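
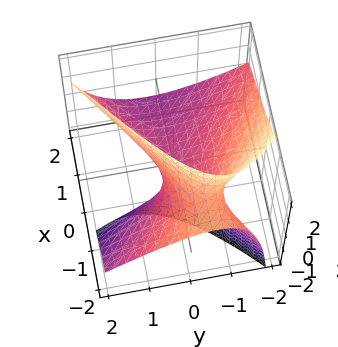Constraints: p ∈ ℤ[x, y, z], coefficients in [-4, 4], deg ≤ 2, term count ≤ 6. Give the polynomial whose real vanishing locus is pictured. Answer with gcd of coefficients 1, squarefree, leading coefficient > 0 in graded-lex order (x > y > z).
x^2 + 3*x*z - 2*y^2 - 2*y*z + 2*z

(a) The degree is 2 — no degree-1 surface has this shape.
(b) Checking where it meets the axes: it crosses the y-axis at the gridline y = 0; it crosses the z-axis at the gridline z = 0; one x-axis crossing is at x = 0.
(c) Fitting integer coefficients to these (and the overall shape) gives p.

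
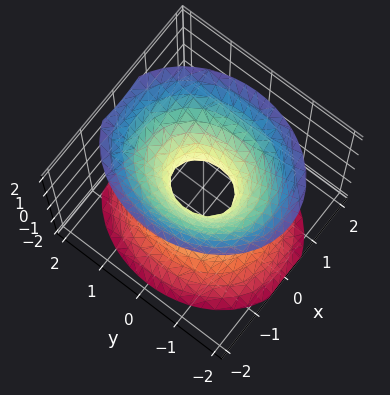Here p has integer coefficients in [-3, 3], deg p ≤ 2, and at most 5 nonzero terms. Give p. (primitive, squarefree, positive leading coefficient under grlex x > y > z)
3*x^2 + 2*y^2 - 2*z^2 - 1

First, degree: one connected sheet with a waist; a quadric, so deg p = 2.
Then, symmetries: mirror symmetry y ↦ −y ⇒ only even powers of y; mirror symmetry x ↦ −x ⇒ only even powers of x; it's symmetric under z → −z, forcing even powers of z.
Next, from the visible intercepts: it misses every integer gridline on the z-axis.
Finally, assembling these constraints gives the stated polynomial.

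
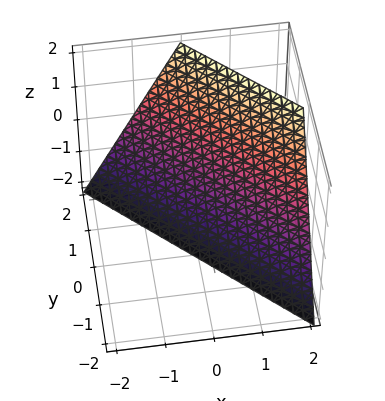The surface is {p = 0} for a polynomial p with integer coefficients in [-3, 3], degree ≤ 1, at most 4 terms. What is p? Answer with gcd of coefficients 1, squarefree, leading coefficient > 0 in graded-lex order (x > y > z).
2*x + 2*y - z - 2

deg p = 1. Every cross-section is a straight line — this is a plane.
Reading off the gridlines: it crosses the y-axis at the gridline y = 1; it meets the z-axis at z = -2 (among the integer gridlines).
The integer polynomial consistent with all of this is the stated p. Check: (1, 0, 0) on the x-axis lies on the surface, and p(1, 0, 0) = 0. ✓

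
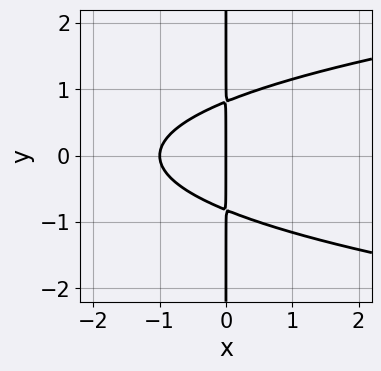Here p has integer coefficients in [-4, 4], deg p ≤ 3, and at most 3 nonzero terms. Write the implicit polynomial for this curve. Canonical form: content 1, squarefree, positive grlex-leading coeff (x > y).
3*x*y^2 - 2*x^2 - 2*x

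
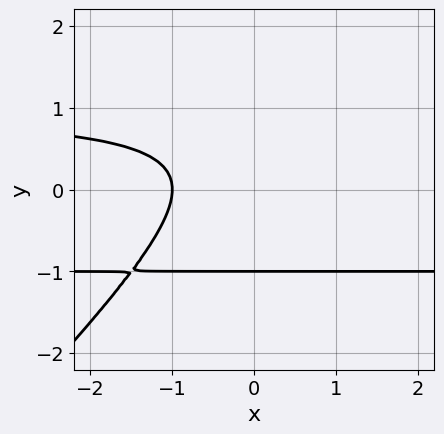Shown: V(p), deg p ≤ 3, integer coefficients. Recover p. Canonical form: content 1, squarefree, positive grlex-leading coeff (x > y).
First, deg p = 3.
Then, reading off the gridlines: it meets the y-axis at y = -1 (among the integer gridlines); it meets the x-axis at x = -1 (among the integer gridlines).
Finally, solving for integer coefficients yields p as stated.

x*y^2 - y^3 - x - 1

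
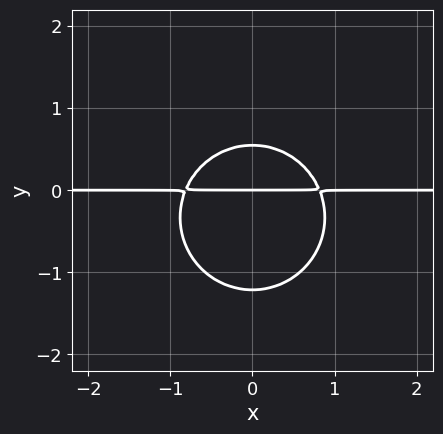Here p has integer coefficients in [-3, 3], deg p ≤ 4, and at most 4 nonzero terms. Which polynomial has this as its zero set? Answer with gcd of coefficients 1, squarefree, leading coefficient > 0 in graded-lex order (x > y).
3*x^2*y + 3*y^3 + 2*y^2 - 2*y

deg p = 3. A generic line meets the curve in up to 3 points.
Symmetries: the x ↦ −x reflection is a symmetry, so x appears only in even powers.
Against the integer gridlines: every point of the x-axis in the box is on the curve; it meets the y-axis at y = 0 (among the integer gridlines).
The integer polynomial consistent with all of this is the stated p.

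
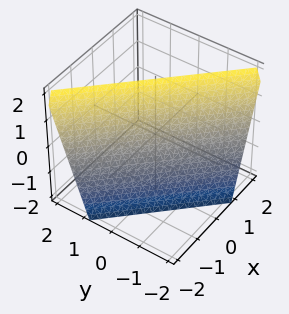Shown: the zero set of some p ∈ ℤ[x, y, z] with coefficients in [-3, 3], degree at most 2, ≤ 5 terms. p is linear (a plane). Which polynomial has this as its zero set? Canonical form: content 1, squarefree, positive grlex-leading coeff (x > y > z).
3*x + 3*y - z + 2

(a) The degree is 1 — the surface is flat (a plane).
(b) Against the integer gridlines: it meets the z-axis at z = 2 (among the integer gridlines).
(c) These observations pin down the coefficients.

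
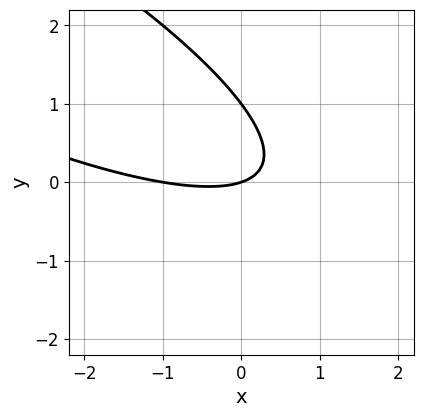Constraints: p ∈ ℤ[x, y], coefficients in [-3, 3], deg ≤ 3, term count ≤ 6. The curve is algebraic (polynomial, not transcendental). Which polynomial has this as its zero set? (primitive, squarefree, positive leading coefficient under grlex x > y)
1. The degree is 2 — no degree-1 curve has this shape.
2. Checking where it meets the axes: the x-axis gridline crossings are at x ∈ {-1, 0}; among the integer gridlines, it crosses the y-axis at y ∈ {0, 1}.
3. Together with the visible shape, these determine p as stated.

x^2 + 3*x*y + 3*y^2 + x - 3*y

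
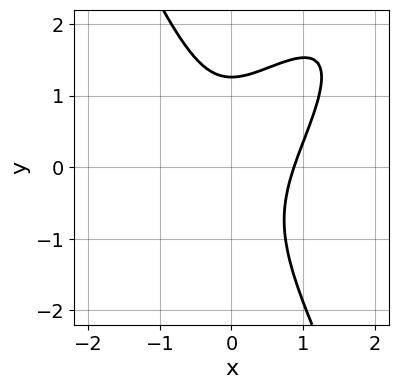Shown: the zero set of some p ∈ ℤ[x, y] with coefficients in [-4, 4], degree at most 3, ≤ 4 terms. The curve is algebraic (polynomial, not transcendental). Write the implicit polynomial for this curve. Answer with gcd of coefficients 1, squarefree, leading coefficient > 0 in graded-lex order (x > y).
3*x^3 - 3*x^2*y + y^3 - 2

(a) The degree is 3 — a generic line meets the curve in up to 3 points.
(b) The integer polynomial consistent with all of this is the stated p.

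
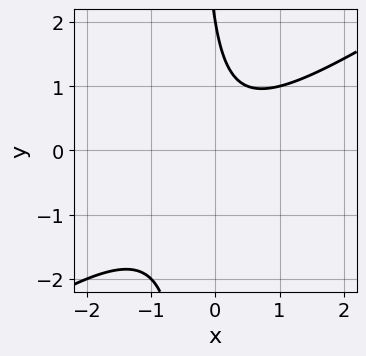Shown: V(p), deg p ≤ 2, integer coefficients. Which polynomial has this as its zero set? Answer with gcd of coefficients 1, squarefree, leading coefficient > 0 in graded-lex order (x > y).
2*x^2 - 3*x*y - y + 2

(a) The degree is 2 — the shape is more complex than any degree-1 curve.
(b) Checking where it meets the axes: it crosses the y-axis at the gridline y = 2; it misses every integer gridline on the x-axis.
(c) The integer polynomial consistent with all of this is the stated p.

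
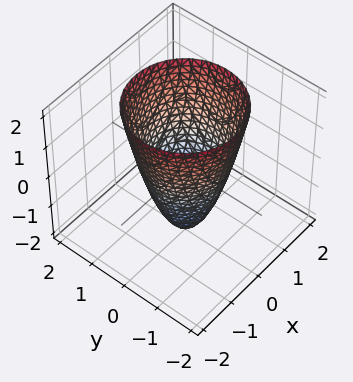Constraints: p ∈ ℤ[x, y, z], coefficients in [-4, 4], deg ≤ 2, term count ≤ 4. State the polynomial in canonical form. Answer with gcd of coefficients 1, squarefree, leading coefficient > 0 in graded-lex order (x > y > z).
2*x^2 + 2*y^2 - z - 2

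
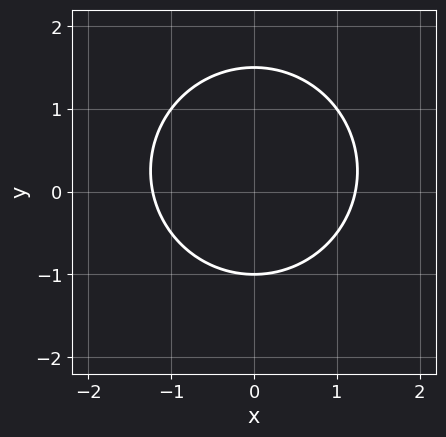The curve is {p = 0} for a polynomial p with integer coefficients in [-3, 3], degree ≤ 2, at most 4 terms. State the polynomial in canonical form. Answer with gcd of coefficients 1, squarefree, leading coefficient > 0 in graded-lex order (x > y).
2*x^2 + 2*y^2 - y - 3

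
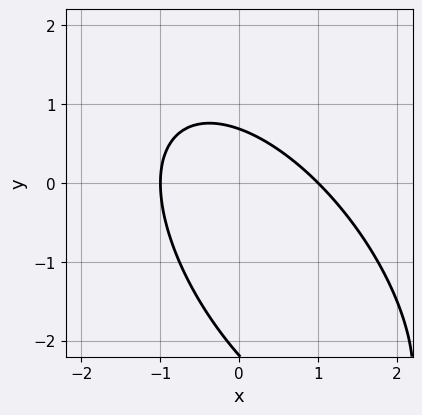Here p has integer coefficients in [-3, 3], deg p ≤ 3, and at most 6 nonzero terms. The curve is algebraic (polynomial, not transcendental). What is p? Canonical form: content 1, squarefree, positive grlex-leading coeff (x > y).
3*x^2 + 3*x*y + 2*y^2 + 3*y - 3

1. Degree: no degree-1 curve has this shape, so deg p = 2.
2. From the visible intercepts: the x-axis gridline crossings are at x ∈ {-1, 1}.
3. Putting this together gives p.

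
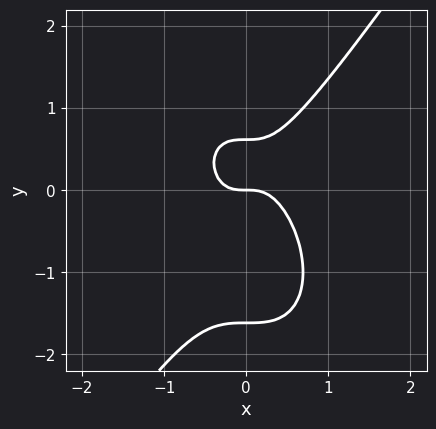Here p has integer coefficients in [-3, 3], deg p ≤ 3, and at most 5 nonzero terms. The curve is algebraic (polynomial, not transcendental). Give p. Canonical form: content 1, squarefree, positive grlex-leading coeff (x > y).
3*x^3 - y^3 - y^2 + y

First, deg p = 3. A generic line meets the curve in up to 3 points.
Then, against the integer gridlines: one x-axis crossing is at x = 0; one y-axis crossing is at y = 0.
Finally, the integer polynomial consistent with all of this is the stated p.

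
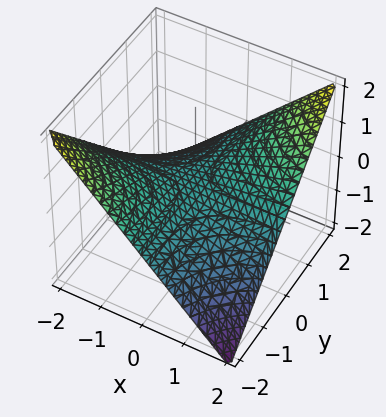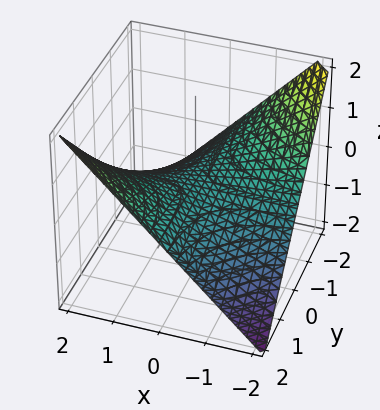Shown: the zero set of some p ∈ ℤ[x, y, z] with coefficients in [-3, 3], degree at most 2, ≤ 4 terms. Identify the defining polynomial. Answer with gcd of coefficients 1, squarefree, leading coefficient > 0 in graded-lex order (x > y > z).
Degree: a saddle surface; a quadric, so deg p = 2.
From the visible intercepts: the visible x-axis segment lies entirely on the surface; it meets the z-axis at z = 0 (among the integer gridlines); every point of the y-axis in the box is on the surface.
The integer polynomial consistent with all of this is the stated p.

x*y - 2*z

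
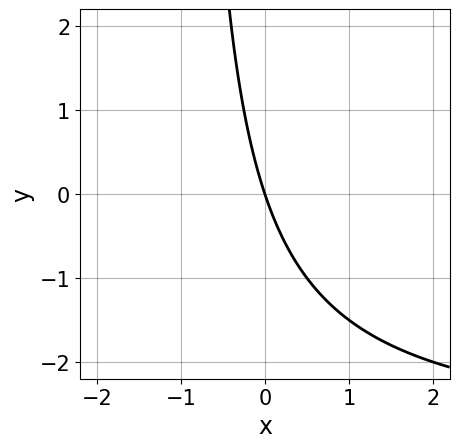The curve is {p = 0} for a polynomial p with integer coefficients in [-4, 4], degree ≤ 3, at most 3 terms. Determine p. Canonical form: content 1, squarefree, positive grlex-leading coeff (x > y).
1. deg p = 2. A generic line meets the curve in up to 2 points.
2. From the axis intercepts and sections: one y-axis crossing is at y = 0; one x-axis crossing is at x = 0.
3. Solving for integer coefficients yields p as stated.

x*y + 3*x + y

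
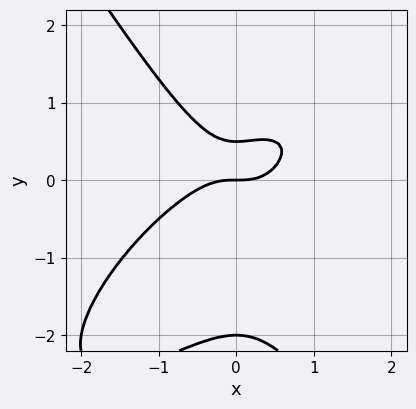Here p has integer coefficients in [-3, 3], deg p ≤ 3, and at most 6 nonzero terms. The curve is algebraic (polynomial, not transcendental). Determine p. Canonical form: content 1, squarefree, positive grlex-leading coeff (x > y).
3*x^3 - 3*x^2*y + 2*y^3 + 3*y^2 - 2*y

1. deg p = 3. The shape is more complex than any degree-2 curve.
2. Reading off the gridlines: among the integer gridlines, it crosses the y-axis at y ∈ {-2, 0}; it meets the x-axis at x = 0 (among the integer gridlines).
3. Matching integer coefficients to the picture gives p.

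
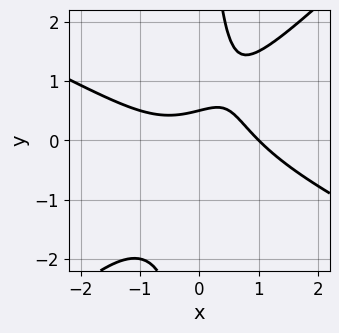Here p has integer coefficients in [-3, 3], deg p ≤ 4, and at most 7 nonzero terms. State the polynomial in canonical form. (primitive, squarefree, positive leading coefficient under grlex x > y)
(a) Degree: the shape is more complex than any degree-2 curve, so deg p = 3.
(b) Checking where it meets the axes: one x-axis crossing is at x = 1.
(c) These observations pin down the coefficients.

x^3 + x^2*y - 2*x*y^2 + 2*y - 1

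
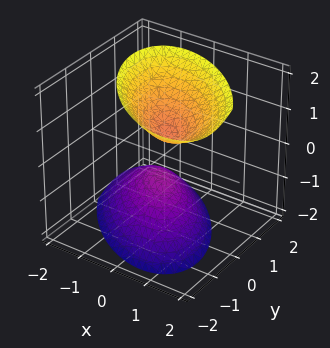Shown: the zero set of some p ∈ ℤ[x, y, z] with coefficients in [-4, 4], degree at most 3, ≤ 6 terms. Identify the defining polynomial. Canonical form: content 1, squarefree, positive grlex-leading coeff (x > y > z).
3*x^2 + 3*x*y - x*z + 3*y^2 - 2*z^2 + 1

First, I count 2 distinct pieces. Treating them together as one polynomial.
Next, degree: a generic line meets the surface in up to 2 points, so deg p = 2.
Then, reading off the gridlines: it misses every integer gridline on the y-axis; no x-intercept at any integer in the box.
Finally, together with the visible shape, these determine p as stated.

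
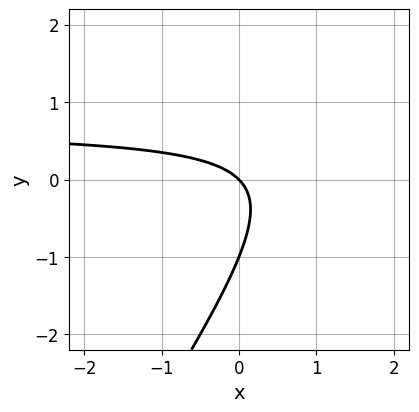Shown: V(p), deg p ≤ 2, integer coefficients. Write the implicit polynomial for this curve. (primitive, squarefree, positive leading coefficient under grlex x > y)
3*x*y - 2*y^2 - 2*x - 2*y

1. deg p = 2. The shape is more complex than any degree-1 curve.
2. Checking where it meets the axes: it crosses the x-axis at the gridline x = 0; among the integer gridlines, it crosses the y-axis at y ∈ {-1, 0}.
3. The integer polynomial consistent with all of this is the stated p.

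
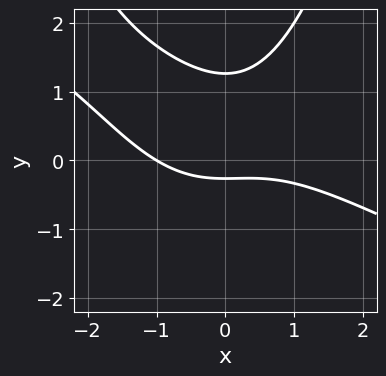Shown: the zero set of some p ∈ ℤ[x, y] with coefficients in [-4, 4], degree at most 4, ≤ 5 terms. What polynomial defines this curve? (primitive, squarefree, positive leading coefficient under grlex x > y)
x^3 + 2*x^2*y - 3*y^2 + 3*y + 1

The degree is 3 — a generic line meets the curve in up to 3 points.
Observable constraints: one x-axis crossing is at x = -1.
These observations pin down the coefficients.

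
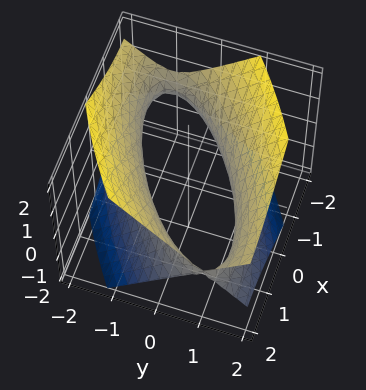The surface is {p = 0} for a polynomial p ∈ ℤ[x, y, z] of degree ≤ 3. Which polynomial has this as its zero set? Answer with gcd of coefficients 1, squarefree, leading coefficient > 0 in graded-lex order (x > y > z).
deg p = 2. A generic line meets the surface in up to 2 points.
Reading off the gridlines: the surface avoids every integer z-axis point in the box; among the integer gridlines, it crosses the y-axis at y ∈ {-1, 1}.
Solving for integer coefficients yields p as stated.

x^2 - 2*x*y + 2*y^2 - 2*z^2 - 2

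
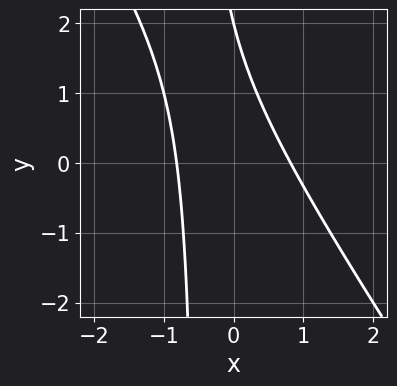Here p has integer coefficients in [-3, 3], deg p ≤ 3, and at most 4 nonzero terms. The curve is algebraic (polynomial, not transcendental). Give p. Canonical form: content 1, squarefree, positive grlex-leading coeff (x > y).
3*x^2 + 2*x*y + y - 2

(a) deg p = 2. A generic line meets the curve in up to 2 points.
(b) Checking where it meets the axes: it crosses the y-axis at the gridline y = 2.
(c) These observations pin down the coefficients.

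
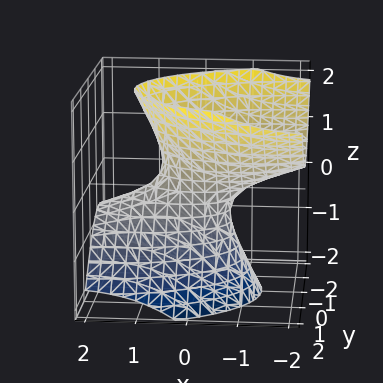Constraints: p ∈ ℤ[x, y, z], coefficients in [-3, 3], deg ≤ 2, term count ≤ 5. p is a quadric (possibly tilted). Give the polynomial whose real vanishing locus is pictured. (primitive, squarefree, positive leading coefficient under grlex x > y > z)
x^2 + 3*x*z + 3*y^2 - 2*z^2 - 1

First, the degree is 2 — the shape is more complex than any degree-1 surface.
Next, observable constraints: the x-axis gridline crossings are at x ∈ {-1, 1}; the surface avoids every integer z-axis point in the box.
Finally, together with the visible shape, these determine p as stated.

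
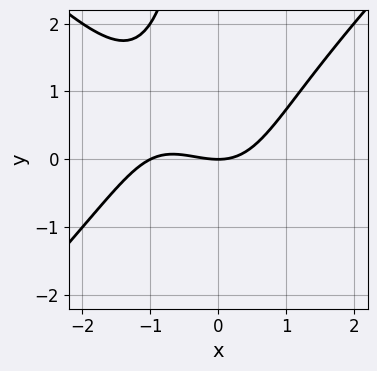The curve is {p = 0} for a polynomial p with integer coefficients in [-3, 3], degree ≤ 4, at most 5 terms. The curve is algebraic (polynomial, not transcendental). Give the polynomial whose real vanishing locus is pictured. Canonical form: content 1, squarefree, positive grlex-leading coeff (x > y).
x^3 - x*y^2 + x^2 - 2*y

1. Degree: a generic line meets the curve in up to 3 points, so deg p = 3.
2. From the visible intercepts: the x-axis gridline crossings are at x ∈ {-1, 0}; it crosses the y-axis at the gridline y = 0.
3. These observations pin down the coefficients.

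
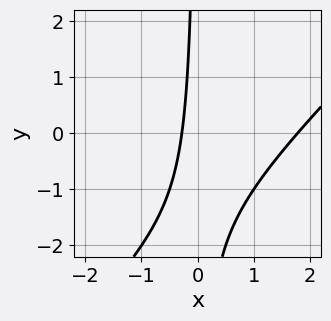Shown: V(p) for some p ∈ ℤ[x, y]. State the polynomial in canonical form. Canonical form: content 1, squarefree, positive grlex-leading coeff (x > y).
2*x^2 - 2*x*y - 3*x - 1

(a) Degree: a generic line meets the curve in up to 2 points, so deg p = 2.
(b) Reading off the gridlines: the curve avoids every integer y-axis point in the box.
(c) Assembling these constraints gives the stated polynomial.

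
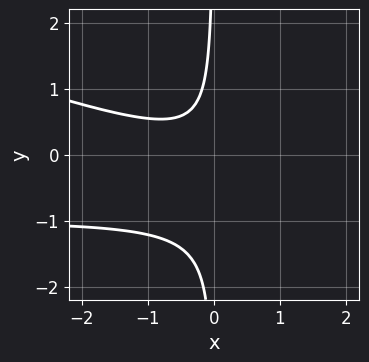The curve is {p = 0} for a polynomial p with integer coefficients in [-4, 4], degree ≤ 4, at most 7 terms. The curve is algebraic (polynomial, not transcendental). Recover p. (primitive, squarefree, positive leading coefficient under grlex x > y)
1. Degree: no degree-2 curve has this shape, so deg p = 3.
2. Checking where it meets the axes: the curve avoids every integer x-axis point in the box; no y-intercept at any integer in the box.
3. Putting this together gives p.

x^2*y + 3*x*y^2 + x^2 + 3*x*y + 1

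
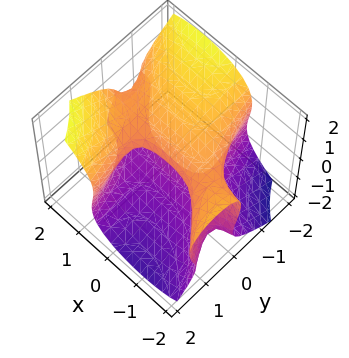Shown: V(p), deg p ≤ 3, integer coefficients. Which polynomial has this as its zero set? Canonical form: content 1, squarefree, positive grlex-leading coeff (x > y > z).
deg p = 3. A generic line meets the surface in up to 3 points.
Checking where it meets the axes: among the integer gridlines, it crosses the z-axis at z ∈ {-1, 0, 1}; it crosses the y-axis at the gridline y = 0.
Assembling these constraints gives the stated polynomial. Check: (-2, 0, 0) on the x-axis lies on the surface, and p(-2, 0, 0) = 0. ✓

2*x^2*y + 2*x*y^2 - 2*z^3 - 3*y + 2*z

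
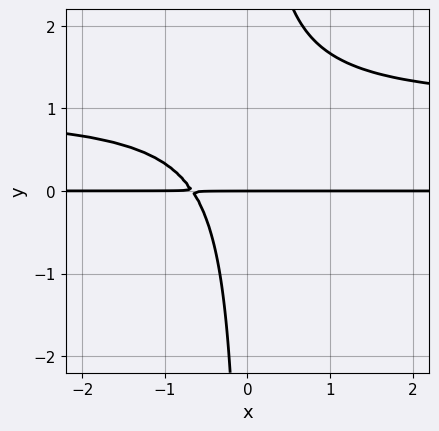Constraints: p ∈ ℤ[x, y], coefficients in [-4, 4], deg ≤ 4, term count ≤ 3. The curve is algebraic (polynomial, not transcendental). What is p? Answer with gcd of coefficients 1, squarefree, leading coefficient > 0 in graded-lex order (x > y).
First, the degree is 3 — a generic line meets the curve in up to 3 points.
Then, reading off the gridlines: it crosses the y-axis at the gridline y = 0; the visible x-axis segment lies entirely on the curve.
Finally, assembling these constraints gives the stated polynomial.

3*x*y^2 - 3*x*y - 2*y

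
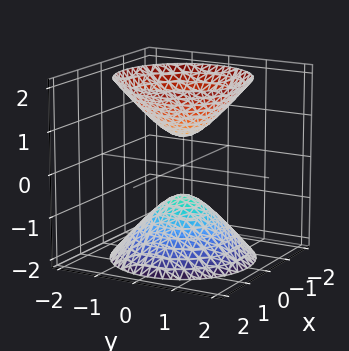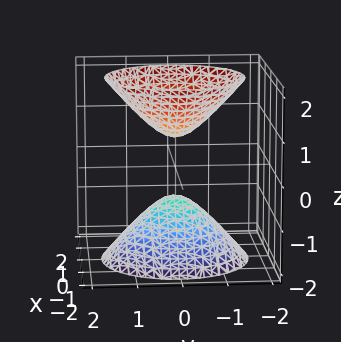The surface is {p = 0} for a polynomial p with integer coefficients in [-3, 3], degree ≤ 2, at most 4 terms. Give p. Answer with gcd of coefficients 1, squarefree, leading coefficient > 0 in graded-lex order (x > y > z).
(a) There are 2 components. Treating them together as one polynomial.
(b) The degree is 2 — no degree-1 surface has this shape.
(c) Symmetries: rotational symmetry about the z-axis ⇒ p depends on x, y only through x² + y².
(d) Observable constraints: a circular section at z = 2 has radius between 1 and 2; the surface avoids every integer y-axis point in the box; it misses every integer gridline on the x-axis.
(e) Assembling these constraints gives the stated polynomial.

3*x^2 + 3*y^2 - 2*z^2 + 1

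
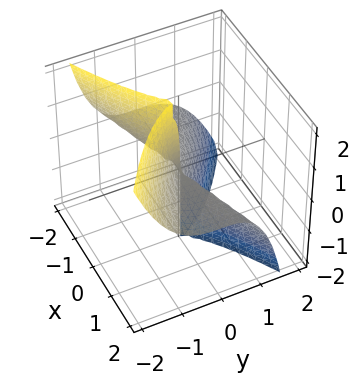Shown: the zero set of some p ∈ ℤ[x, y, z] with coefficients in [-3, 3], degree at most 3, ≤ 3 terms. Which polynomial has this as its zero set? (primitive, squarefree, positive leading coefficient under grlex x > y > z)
2*x^2*z - x*y*z + 3*y^3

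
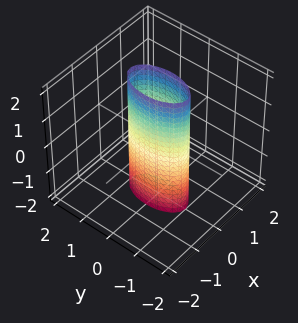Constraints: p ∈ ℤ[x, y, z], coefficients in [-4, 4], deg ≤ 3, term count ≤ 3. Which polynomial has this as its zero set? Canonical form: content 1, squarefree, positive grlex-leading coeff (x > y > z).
1. Degree: a cylinder; a quadric, so deg p = 2.
2. Symmetries: the z ↦ −z reflection is a symmetry, so z appears only in even powers; mirror symmetry y ↦ −y ⇒ only even powers of y; it's symmetric under x → −x, forcing even powers of x.
3. From the axis intercepts and sections: the y-axis gridline crossings are at y ∈ {-1, 1}; it misses every integer gridline on the z-axis.
4. Assembling these constraints gives the stated polynomial.

3*x^2 + y^2 - 1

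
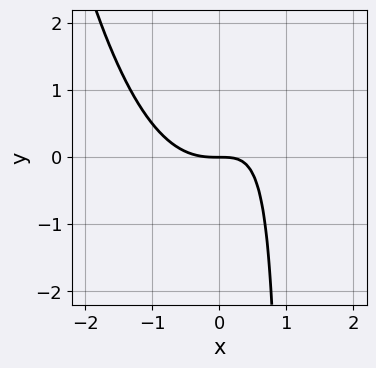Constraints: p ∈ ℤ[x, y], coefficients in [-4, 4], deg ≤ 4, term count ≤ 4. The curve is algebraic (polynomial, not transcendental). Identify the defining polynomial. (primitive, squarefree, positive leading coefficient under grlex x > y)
The degree is 3 — a generic line meets the curve in up to 3 points.
From the axis intercepts and sections: one x-axis crossing is at x = 0; one y-axis crossing is at y = 0.
Matching integer coefficients to the picture gives p.

x^3 - x*y + y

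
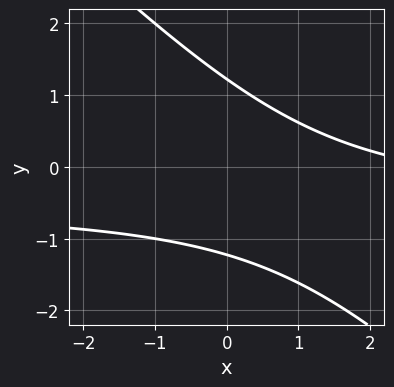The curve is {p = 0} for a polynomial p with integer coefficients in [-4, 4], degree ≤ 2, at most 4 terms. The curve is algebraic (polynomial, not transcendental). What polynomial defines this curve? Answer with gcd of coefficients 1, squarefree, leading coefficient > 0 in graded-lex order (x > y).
2*x*y + 2*y^2 + x - 3

1. Degree: the shape is more complex than any degree-1 curve, so deg p = 2.
2. From the axis intercepts and sections: no x-intercept at any integer in the box.
3. Putting this together gives p.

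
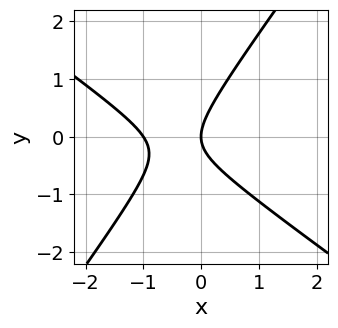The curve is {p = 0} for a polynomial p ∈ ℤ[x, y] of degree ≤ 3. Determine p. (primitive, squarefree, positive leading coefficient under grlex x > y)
3*x^2 + 2*x*y - 3*y^2 + 3*x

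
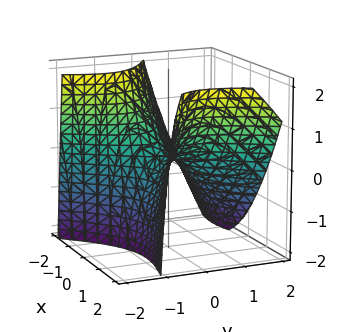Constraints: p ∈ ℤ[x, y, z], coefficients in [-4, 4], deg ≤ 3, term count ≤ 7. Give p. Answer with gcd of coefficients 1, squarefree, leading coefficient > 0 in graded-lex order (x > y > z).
1. deg p = 2. No degree-1 surface has this shape.
2. Against the integer gridlines: one y-axis crossing is at y = 0; it crosses the z-axis at the gridline z = 0; it meets the x-axis at x = 0 (among the integer gridlines).
3. Together with the visible shape, these determine p as stated.

2*x^2 + 3*x*y - 3*y^2 - 2*y*z - 3*z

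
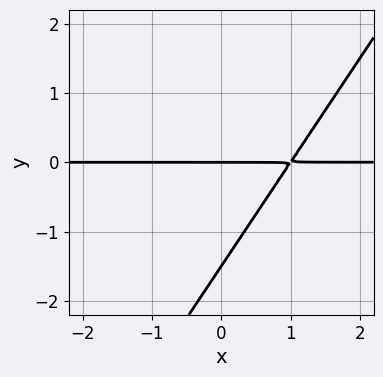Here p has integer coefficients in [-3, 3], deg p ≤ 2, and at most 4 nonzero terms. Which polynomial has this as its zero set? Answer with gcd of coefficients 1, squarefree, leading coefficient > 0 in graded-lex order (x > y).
(a) Degree: the shape is more complex than any degree-1 curve, so deg p = 2.
(b) Against the integer gridlines: every point of the x-axis in the box is on the curve; it meets the y-axis at y = 0 (among the integer gridlines).
(c) Matching integer coefficients to the picture gives p.

3*x*y - 2*y^2 - 3*y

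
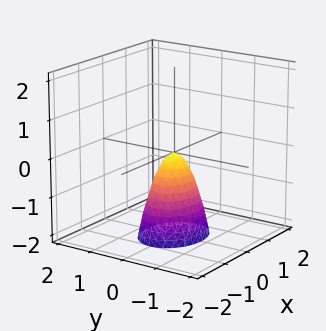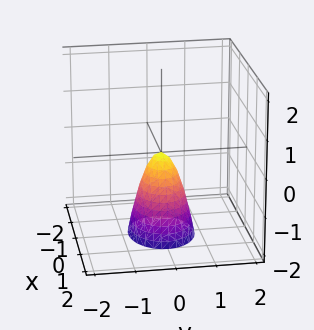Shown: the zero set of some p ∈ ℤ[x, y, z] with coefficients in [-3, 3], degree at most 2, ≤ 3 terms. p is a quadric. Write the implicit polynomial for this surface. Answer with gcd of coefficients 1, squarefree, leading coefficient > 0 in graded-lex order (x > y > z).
First, degree: a single bowl opening along one axis; a quadric, so deg p = 2.
Then, symmetries: the y ↦ −y reflection is a symmetry, so y appears only in even powers; the x ↦ −x reflection is a symmetry, so x appears only in even powers.
Then, against the integer gridlines: it crosses the z-axis at the gridline z = 0; it meets the y-axis at y = 0 (among the integer gridlines).
Finally, solving for integer coefficients yields p as stated.

2*x^2 + 3*y^2 + z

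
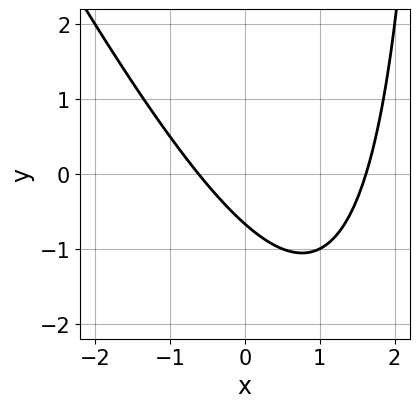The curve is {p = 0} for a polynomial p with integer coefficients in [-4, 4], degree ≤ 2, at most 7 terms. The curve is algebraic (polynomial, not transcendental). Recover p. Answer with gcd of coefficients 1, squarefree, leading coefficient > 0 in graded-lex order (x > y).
2*x^2 + x*y - 2*x - 3*y - 2

First, the degree is 2 — the shape is more complex than any degree-1 curve.
Finally, solving for integer coefficients yields p as stated.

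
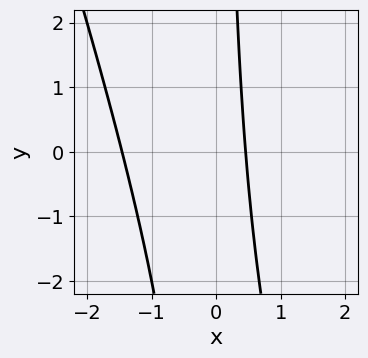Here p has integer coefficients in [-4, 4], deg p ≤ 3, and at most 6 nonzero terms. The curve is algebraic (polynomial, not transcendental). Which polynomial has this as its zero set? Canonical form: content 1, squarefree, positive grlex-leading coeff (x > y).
3*x^2 + x*y + 3*x - 2

(a) The degree is 2 — the shape is more complex than any degree-1 curve.
(b) Checking where it meets the axes: no y-intercept at any integer in the box.
(c) Matching integer coefficients to the picture gives p.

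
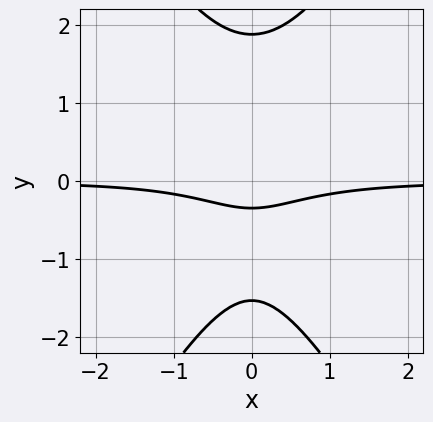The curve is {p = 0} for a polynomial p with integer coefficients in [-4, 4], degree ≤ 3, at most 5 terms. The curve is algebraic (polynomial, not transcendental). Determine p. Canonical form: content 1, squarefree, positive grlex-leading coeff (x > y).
First, the degree is 3 — a generic line meets the curve in up to 3 points.
Then, symmetries: mirror symmetry x ↦ −x ⇒ only even powers of x.
Next, reading off the gridlines: it misses every integer gridline on the x-axis.
Finally, assembling these constraints gives the stated polynomial.

3*x^2*y - y^3 + 3*y + 1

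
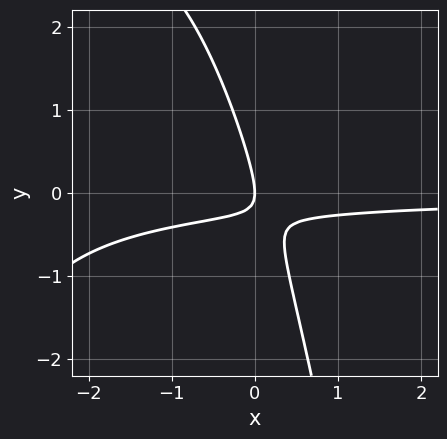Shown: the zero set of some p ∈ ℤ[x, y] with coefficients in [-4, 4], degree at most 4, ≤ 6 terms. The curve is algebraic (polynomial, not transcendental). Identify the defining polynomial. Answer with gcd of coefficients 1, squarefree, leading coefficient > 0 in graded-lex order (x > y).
Degree: the shape is more complex than any degree-2 curve, so deg p = 3.
Against the integer gridlines: one x-axis crossing is at x = 0; one y-axis crossing is at y = 0.
Solving for integer coefficients yields p as stated.

x^2*y + 3*x*y + y^2 + x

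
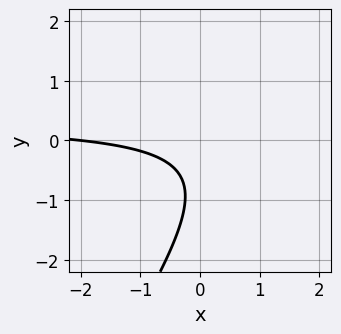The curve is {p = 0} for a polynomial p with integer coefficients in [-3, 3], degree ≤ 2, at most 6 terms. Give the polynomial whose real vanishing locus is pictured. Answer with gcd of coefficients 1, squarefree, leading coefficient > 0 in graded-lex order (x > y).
First, deg p = 2.
Then, reading off the gridlines: the curve avoids every integer y-axis point in the box; it meets the x-axis at x = -2 (among the integer gridlines).
Finally, these observations pin down the coefficients.

3*x*y - 2*y^2 - x - 3*y - 2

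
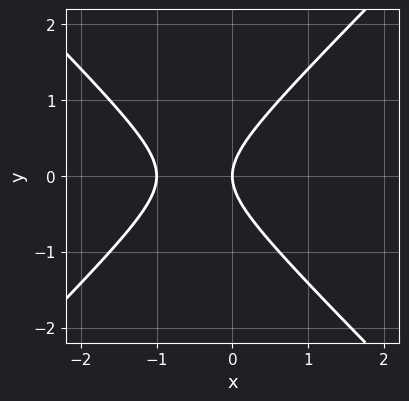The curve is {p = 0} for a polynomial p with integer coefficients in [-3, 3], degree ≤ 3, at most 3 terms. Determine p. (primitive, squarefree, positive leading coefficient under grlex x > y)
x^2 - y^2 + x

First, the degree is 2 — a generic line meets the curve in up to 2 points.
Next, symmetries: it's symmetric under y → −y, forcing even powers of y.
Then, checking where it meets the axes: the x-axis gridline crossings are at x ∈ {-1, 0}; one y-axis crossing is at y = 0.
Finally, fitting integer coefficients to these (and the overall shape) gives p.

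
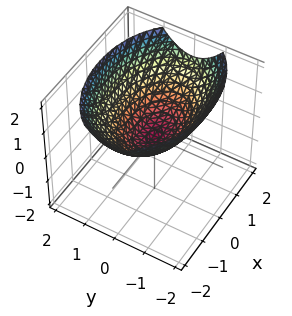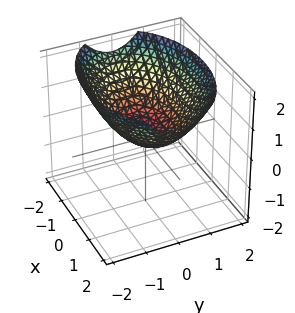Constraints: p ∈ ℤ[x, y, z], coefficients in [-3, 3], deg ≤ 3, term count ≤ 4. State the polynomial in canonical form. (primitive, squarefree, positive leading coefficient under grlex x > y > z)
x^2 + 2*y^2 - 3*z

deg p = 2.
Symmetries: the x ↦ −x reflection is a symmetry, so x appears only in even powers; it's symmetric under y → −y, forcing even powers of y.
Reading off the gridlines: one z-axis crossing is at z = 0; it meets the x-axis at x = 0 (among the integer gridlines); one y-axis crossing is at y = 0.
Assembling these constraints gives the stated polynomial.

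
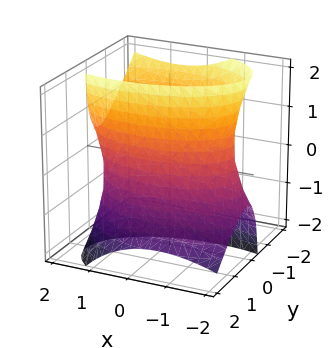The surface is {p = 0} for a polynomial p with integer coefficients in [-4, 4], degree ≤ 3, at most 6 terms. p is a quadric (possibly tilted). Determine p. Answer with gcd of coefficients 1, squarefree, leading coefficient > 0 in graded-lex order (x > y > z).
1. Degree: no degree-1 surface has this shape, so deg p = 2.
2. From the visible intercepts: the y-axis gridline crossings are at y ∈ {-1, 1}; the surface avoids every integer z-axis point in the box.
3. The integer polynomial consistent with all of this is the stated p.

x^2 - x*z + 3*y^2 + 3*y*z - 3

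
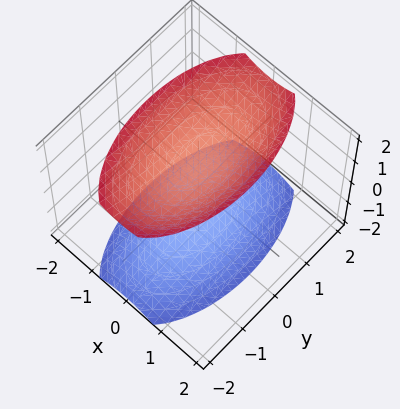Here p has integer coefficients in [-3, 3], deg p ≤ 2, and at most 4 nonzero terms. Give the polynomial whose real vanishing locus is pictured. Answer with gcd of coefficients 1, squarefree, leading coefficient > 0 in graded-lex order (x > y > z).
There are 2 components.
deg p = 2.
Symmetries: it's symmetric under z → −z, forcing even powers of z; it's symmetric under x → −x, forcing even powers of x; mirror symmetry y ↦ −y ⇒ only even powers of y.
Checking where it meets the axes: the surface avoids every integer y-axis point in the box; it misses every integer gridline on the x-axis.
These observations pin down the coefficients.

3*x^2 + y^2 - 2*z^2 + 3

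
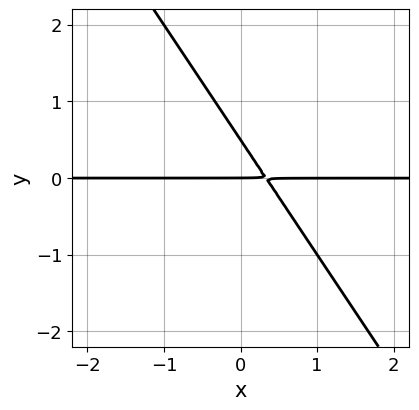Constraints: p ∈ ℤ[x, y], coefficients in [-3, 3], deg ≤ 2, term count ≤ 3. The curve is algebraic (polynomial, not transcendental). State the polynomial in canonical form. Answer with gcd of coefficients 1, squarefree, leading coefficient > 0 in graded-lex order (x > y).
3*x*y + 2*y^2 - y

1. Degree: no degree-1 curve has this shape, so deg p = 2.
2. Checking where it meets the axes: every point of the x-axis in the box is on the curve; it crosses the y-axis at the gridline y = 0.
3. These observations pin down the coefficients.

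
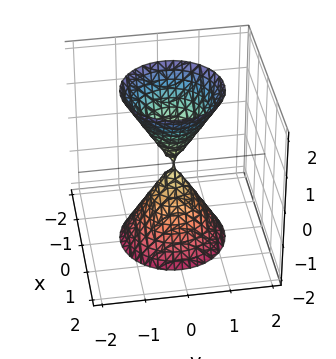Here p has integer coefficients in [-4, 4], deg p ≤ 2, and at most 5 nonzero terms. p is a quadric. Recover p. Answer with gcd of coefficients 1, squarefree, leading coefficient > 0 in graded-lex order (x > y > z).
(a) There are 2 components. Treating them together as one polynomial.
(b) Degree: two nappes meeting at a single point; a quadric, so deg p = 2.
(c) Symmetries: rotational symmetry about the z-axis ⇒ p depends on x, y only through x² + y²; mirror symmetry z ↦ −z ⇒ only even powers of z.
(d) From the visible intercepts: it meets the x-axis at x = 0 (among the integer gridlines); a circular section at z = 1 has radius between 0 and 1.
(e) Fitting integer coefficients to these (and the overall shape) gives p.

3*x^2 + 3*y^2 - z^2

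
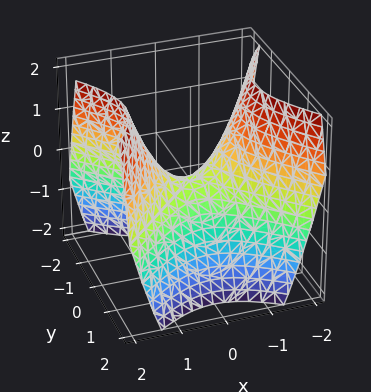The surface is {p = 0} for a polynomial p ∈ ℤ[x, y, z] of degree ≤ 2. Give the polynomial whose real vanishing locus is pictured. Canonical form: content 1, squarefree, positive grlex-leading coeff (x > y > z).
x^2 - y^2 - z

1. Degree: a saddle surface; a quadric, so deg p = 2.
2. Symmetries: the y ↦ −y reflection is a symmetry, so y appears only in even powers; mirror symmetry x ↦ −x ⇒ only even powers of x.
3. Observable constraints: it crosses the x-axis at the gridline x = 0; it crosses the y-axis at the gridline y = 0.
4. The integer polynomial consistent with all of this is the stated p.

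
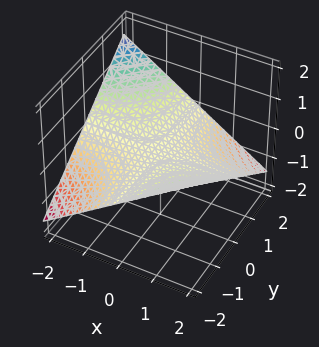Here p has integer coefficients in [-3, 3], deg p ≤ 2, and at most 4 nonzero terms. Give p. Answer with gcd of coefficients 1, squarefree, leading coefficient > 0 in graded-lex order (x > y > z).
x*y + 3*z

deg p = 2. A saddle surface; a quadric.
From the visible intercepts: the visible x-axis segment lies entirely on the surface; one z-axis crossing is at z = 0; every point of the y-axis in the box is on the surface.
Fitting integer coefficients to these (and the overall shape) gives p.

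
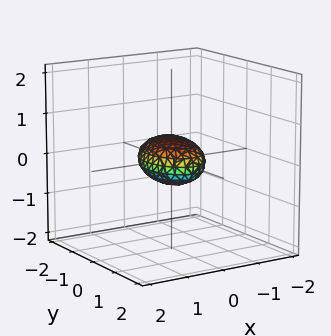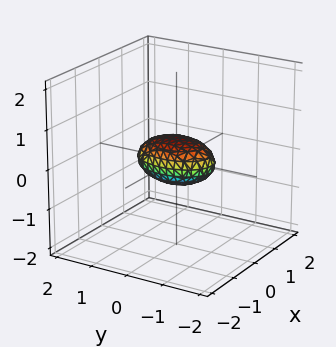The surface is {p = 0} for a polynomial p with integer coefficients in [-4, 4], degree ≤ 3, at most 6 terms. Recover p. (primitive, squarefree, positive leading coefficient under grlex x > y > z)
1. The degree is 2 — a closed, bounded, convex surface; a quadric.
2. Symmetries: mirror symmetry x ↦ −x ⇒ only even powers of x; mirror symmetry y ↦ −y ⇒ only even powers of y; the z ↦ −z reflection is a symmetry, so z appears only in even powers.
3. Observable constraints: the y-axis gridline crossings are at y ∈ {-1, 1}.
4. Fitting integer coefficients to these (and the overall shape) gives p.

2*x^2 + y^2 + 3*z^2 - 1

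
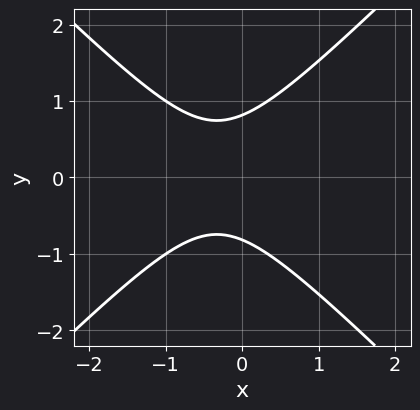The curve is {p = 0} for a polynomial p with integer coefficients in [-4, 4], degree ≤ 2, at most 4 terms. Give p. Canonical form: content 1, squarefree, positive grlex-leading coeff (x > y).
3*x^2 - 3*y^2 + 2*x + 2

1. deg p = 2. A generic line meets the curve in up to 2 points.
2. Symmetries: the y ↦ −y reflection is a symmetry, so y appears only in even powers.
3. From the axis intercepts and sections: no x-intercept at any integer in the box.
4. Solving for integer coefficients yields p as stated.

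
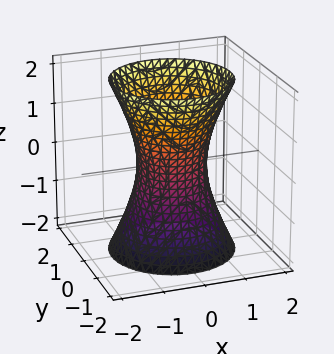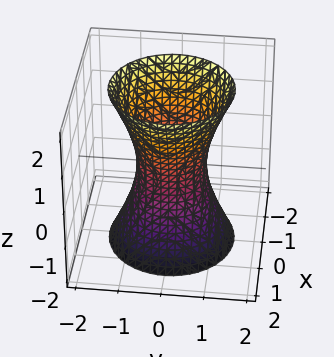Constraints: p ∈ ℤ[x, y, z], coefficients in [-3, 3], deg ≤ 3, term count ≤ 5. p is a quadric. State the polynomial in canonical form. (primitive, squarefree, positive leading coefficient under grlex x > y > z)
(a) Degree: one connected sheet with a waist; a quadric, so deg p = 2.
(b) By symmetry, the z-axis is an axis of rotation, so x and y enter only as x² + y²; the z ↦ −z reflection is a symmetry, so z appears only in even powers.
(c) Reading off the gridlines: the surface avoids every integer z-axis point in the box; a circular section at z = 1 has radius exactly 1.
(d) Putting this together gives p.

3*x^2 + 3*y^2 - z^2 - 2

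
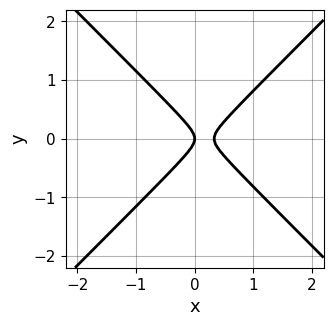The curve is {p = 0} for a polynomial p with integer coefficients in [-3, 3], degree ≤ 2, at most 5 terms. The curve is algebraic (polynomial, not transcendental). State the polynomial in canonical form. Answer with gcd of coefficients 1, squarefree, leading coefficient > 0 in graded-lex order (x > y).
1. deg p = 2. The shape is more complex than any degree-1 curve.
2. Symmetries: mirror symmetry y ↦ −y ⇒ only even powers of y.
3. Observable constraints: it meets the y-axis at y = 0 (among the integer gridlines); it meets the x-axis at x = 0 (among the integer gridlines).
4. Fitting integer coefficients to these (and the overall shape) gives p.

3*x^2 - 3*y^2 - x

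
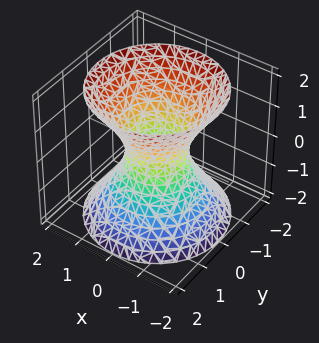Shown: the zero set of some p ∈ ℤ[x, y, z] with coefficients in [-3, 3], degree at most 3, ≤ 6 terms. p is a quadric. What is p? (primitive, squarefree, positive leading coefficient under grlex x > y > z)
3*x^2 + 3*y^2 - 2*z^2 - 2

First, the degree is 2 — an hourglass — one-sheet hyperboloid; a quadric.
Then, symmetries: the z ↦ −z reflection is a symmetry, so z appears only in even powers; the z-axis is an axis of rotation, so x and y enter only as x² + y².
Then, from the axis intercepts and sections: it misses every integer gridline on the z-axis; a circular section at z = 2 has radius between 1 and 2.
Finally, putting this together gives p.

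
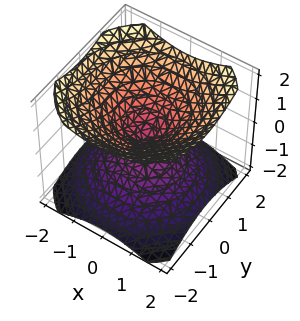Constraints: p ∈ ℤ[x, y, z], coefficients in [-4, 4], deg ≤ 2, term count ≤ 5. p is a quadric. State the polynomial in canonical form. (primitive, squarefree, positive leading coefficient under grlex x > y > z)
2*x^2 + 2*y^2 - 3*z^2

(a) I count 2 distinct pieces. They look like related sheets of one shape, so recover p as a whole.
(b) The degree is 2 — two nappes meeting at a single point; a quadric.
(c) Symmetries: every cross-section ⟂ z is a circle, so x, y appear only via x² + y²; it's symmetric under z → −z, forcing even powers of z.
(d) From the axis intercepts and sections: a circular section at z = -1 has radius between 1 and 2; it crosses the z-axis at the gridline z = 0.
(e) Fitting integer coefficients to these (and the overall shape) gives p.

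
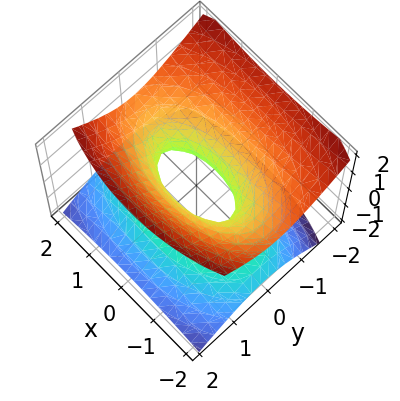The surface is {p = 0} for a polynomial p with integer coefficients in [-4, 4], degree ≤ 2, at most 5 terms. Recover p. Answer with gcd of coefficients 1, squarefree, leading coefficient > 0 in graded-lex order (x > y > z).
x^2 + 3*y^2 + y*z - 3*z^2 - 1

1. The degree is 2 — a generic line meets the surface in up to 2 points.
2. Observable constraints: the x-axis gridline crossings are at x ∈ {-1, 1}; it misses every integer gridline on the z-axis.
3. These observations pin down the coefficients.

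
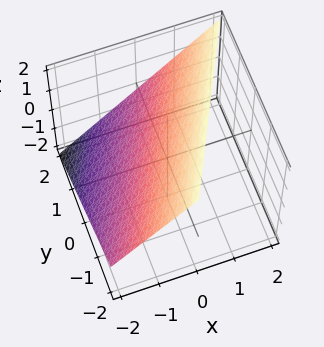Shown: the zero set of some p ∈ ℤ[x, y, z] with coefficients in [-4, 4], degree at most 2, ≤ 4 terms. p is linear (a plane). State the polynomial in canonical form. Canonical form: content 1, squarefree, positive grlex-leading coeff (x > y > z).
2*x - y - 2*z + 2

1. deg p = 1.
2. From the visible intercepts: it crosses the x-axis at the gridline x = -1; one y-axis crossing is at y = 2; it meets the z-axis at z = 1 (among the integer gridlines).
3. Fitting integer coefficients to these (and the overall shape) gives p.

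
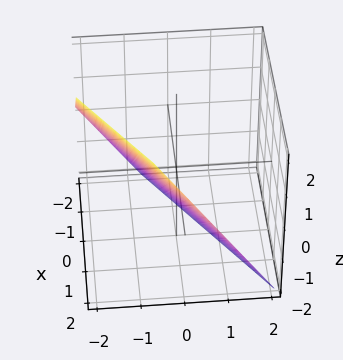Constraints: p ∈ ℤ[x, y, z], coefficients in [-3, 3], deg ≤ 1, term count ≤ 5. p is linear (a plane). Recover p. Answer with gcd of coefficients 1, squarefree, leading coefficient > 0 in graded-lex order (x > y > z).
2*x - 3*y - 2*z - 2

First, degree: the surface is flat (a plane), so deg p = 1.
Then, checking where it meets the axes: one z-axis crossing is at z = -1; it meets the x-axis at x = 1 (among the integer gridlines).
Finally, fitting integer coefficients to these (and the overall shape) gives p.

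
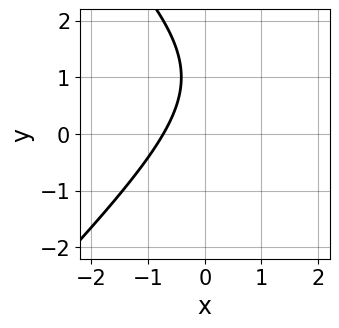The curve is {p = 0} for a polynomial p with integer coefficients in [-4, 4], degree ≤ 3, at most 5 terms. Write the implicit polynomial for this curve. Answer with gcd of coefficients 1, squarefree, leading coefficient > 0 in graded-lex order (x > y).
x^2 - y^2 - 2*x + 2*y - 2

Degree: the shape is more complex than any degree-1 curve, so deg p = 2.
Observable constraints: it misses every integer gridline on the y-axis.
Putting this together gives p.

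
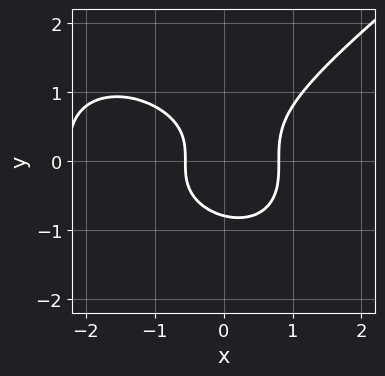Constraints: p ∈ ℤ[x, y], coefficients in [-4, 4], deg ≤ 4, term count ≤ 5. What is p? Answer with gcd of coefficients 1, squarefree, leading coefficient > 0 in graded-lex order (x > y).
(a) Degree: no degree-2 curve has this shape, so deg p = 3.
(b) Matching integer coefficients to the picture gives p.

x^3 - 2*y^3 + 2*x^2 - x - 1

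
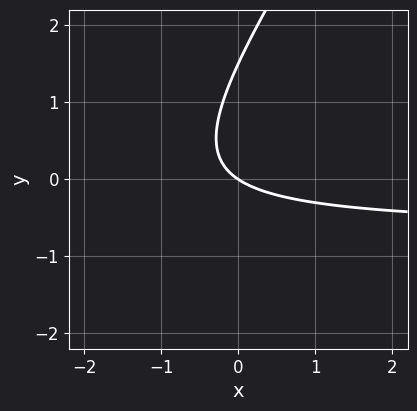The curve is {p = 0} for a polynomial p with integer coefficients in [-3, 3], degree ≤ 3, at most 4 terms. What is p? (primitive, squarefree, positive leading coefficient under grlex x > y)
deg p = 2.
Observable constraints: one y-axis crossing is at y = 0; it meets the x-axis at x = 0 (among the integer gridlines).
Assembling these constraints gives the stated polynomial.

3*x*y - 2*y^2 + 2*x + 3*y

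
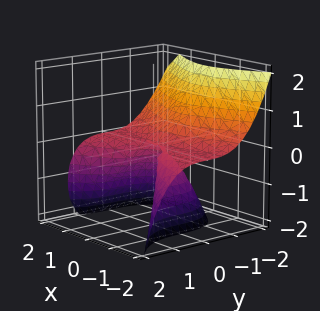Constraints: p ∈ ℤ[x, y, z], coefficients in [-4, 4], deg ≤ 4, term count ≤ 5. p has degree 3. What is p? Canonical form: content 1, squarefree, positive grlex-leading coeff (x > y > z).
3*x^2*z + x*z^2 + 3*y^3 + 3*z^2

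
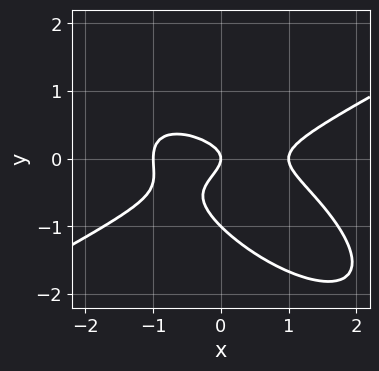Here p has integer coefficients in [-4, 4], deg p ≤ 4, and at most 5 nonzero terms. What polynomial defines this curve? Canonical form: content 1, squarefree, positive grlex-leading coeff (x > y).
(a) deg p = 3. No degree-2 curve has this shape.
(b) Observable constraints: the y-axis gridline crossings are at y ∈ {-1, 0}; the x-axis gridline crossings are at x ∈ {-1, 0, 1}.
(c) Putting this together gives p.

x^3 - 2*x*y^2 - 3*y^3 - 3*y^2 - x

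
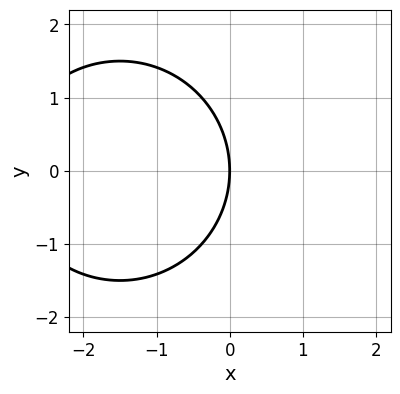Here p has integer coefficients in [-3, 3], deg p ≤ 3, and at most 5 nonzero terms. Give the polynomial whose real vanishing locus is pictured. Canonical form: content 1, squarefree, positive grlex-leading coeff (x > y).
x^2 + y^2 + 3*x

1. The degree is 2 — no degree-1 curve has this shape.
2. Symmetries: mirror symmetry y ↦ −y ⇒ only even powers of y.
3. Against the integer gridlines: one x-axis crossing is at x = 0; one y-axis crossing is at y = 0.
4. Putting this together gives p.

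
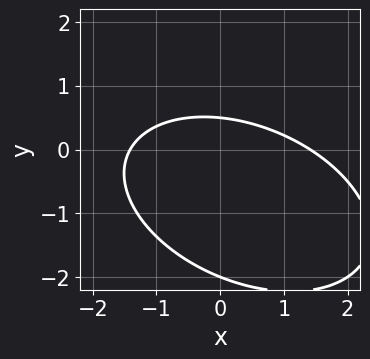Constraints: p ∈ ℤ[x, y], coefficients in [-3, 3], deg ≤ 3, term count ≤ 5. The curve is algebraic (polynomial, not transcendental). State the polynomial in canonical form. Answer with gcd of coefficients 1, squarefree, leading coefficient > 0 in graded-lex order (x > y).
The degree is 2 — a generic line meets the curve in up to 2 points.
Observable constraints: it crosses the y-axis at the gridline y = -2.
Solving for integer coefficients yields p as stated.

x^2 + x*y + 2*y^2 + 3*y - 2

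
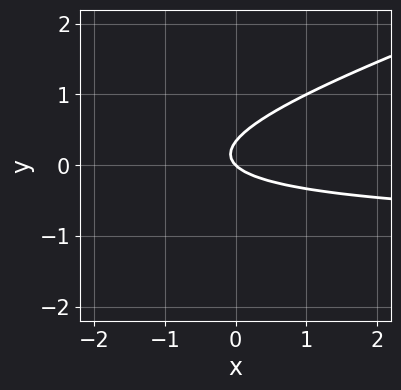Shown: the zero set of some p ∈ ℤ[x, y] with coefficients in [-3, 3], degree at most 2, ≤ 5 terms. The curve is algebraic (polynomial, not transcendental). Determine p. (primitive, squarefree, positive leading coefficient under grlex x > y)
deg p = 2. A generic line meets the curve in up to 2 points.
Checking where it meets the axes: one y-axis crossing is at y = 0; it crosses the x-axis at the gridline x = 0.
Fitting integer coefficients to these (and the overall shape) gives p.

x*y - 3*y^2 + x + y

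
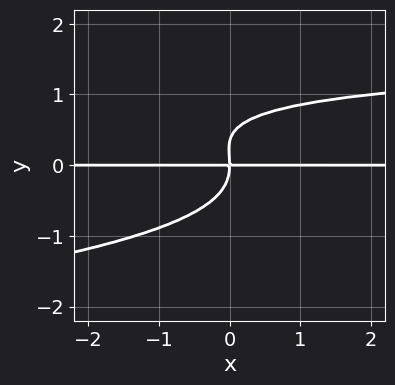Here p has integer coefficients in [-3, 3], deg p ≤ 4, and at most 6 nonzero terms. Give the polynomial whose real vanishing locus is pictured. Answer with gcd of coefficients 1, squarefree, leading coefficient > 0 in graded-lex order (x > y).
3*y^4 + x*y^2 - y^3 - 2*x*y

(a) The degree is 4 — the shape is more complex than any degree-3 curve.
(b) From the axis intercepts and sections: every point of the x-axis in the box is on the curve; it meets the y-axis at y = 0 (among the integer gridlines).
(c) Fitting integer coefficients to these (and the overall shape) gives p.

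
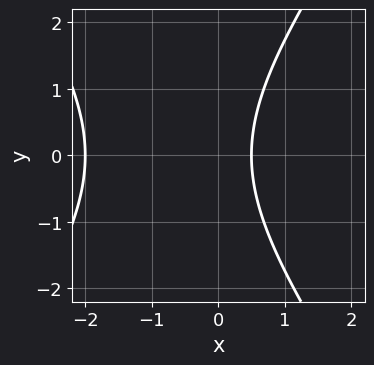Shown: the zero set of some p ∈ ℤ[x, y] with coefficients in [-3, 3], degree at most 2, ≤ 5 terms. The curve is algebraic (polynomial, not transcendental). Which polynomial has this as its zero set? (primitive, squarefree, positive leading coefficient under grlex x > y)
(a) The degree is 2 — the shape is more complex than any degree-1 curve.
(b) Symmetries: it's symmetric under y → −y, forcing even powers of y.
(c) From the axis intercepts and sections: it misses every integer gridline on the y-axis; it crosses the x-axis at the gridline x = -2.
(d) These observations pin down the coefficients.

2*x^2 - y^2 + 3*x - 2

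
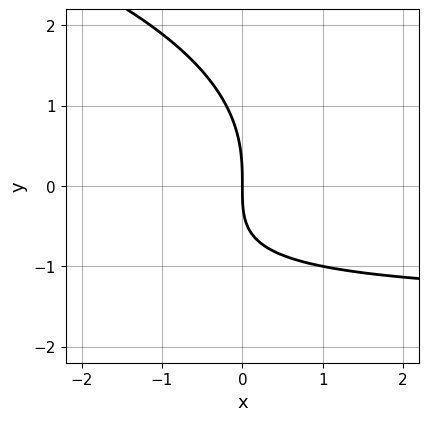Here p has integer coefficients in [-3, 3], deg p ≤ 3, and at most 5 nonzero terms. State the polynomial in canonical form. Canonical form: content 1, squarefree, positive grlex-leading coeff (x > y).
y^3 + 2*x*y + 3*x

(a) The degree is 3 — a generic line meets the curve in up to 3 points.
(b) Reading off the gridlines: it crosses the x-axis at the gridline x = 0; it crosses the y-axis at the gridline y = 0.
(c) Fitting integer coefficients to these (and the overall shape) gives p.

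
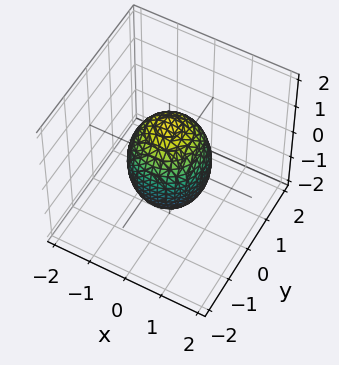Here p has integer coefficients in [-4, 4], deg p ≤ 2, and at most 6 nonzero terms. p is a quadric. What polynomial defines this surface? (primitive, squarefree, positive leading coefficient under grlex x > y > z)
2*x^2 + 2*y^2 + z^2 - 2

1. deg p = 2. Bounded and convex; a quadric.
2. By symmetry, the surface is invariant under rotation about z: p = q(x² + y², z); it's symmetric under z → −z, forcing even powers of z.
3. From the axis intercepts and sections: among the integer gridlines, it crosses the y-axis at y ∈ {-1, 1}; the x-axis gridline crossings are at x ∈ {-1, 1}; a circular section at z = 1 has radius between 0 and 1.
4. The integer polynomial consistent with all of this is the stated p.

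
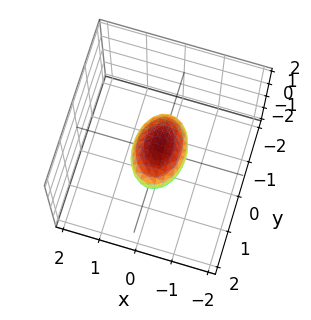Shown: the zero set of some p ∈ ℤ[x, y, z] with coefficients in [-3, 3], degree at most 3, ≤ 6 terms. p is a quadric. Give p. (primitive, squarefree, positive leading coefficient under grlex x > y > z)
2*x^2 + y^2 + 2*z^2 - 1

deg p = 2.
Symmetries: the z ↦ −z reflection is a symmetry, so z appears only in even powers; it's symmetric under y → −y, forcing even powers of y; it's symmetric under x → −x, forcing even powers of x.
From the visible intercepts: the y-axis gridline crossings are at y ∈ {-1, 1}.
Fitting integer coefficients to these (and the overall shape) gives p.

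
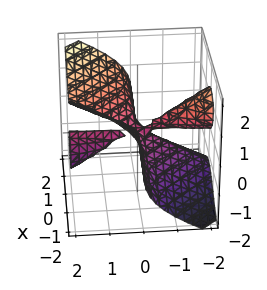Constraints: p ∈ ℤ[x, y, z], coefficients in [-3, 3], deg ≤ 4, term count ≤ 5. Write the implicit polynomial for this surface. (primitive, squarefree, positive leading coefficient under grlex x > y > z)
3*x^2*y + y^2*z - 3*z^3

First, I count 2 distinct pieces.
Then, degree: a generic line meets the surface in up to 3 points, so deg p = 3.
Then, reading off the gridlines: one z-axis crossing is at z = 0; the visible x-axis segment lies entirely on the surface.
Finally, assembling these constraints gives the stated polynomial.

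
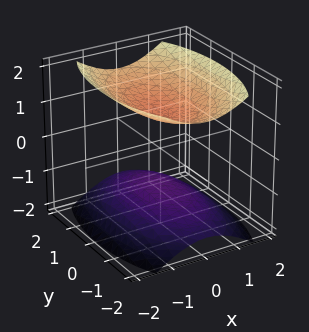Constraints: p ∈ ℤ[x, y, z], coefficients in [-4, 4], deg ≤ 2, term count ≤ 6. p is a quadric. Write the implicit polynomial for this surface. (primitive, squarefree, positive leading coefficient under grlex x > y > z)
3*x^2 + y^2 - 3*z^2 + 3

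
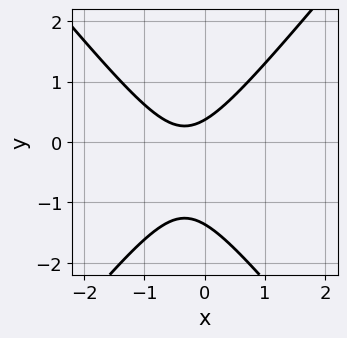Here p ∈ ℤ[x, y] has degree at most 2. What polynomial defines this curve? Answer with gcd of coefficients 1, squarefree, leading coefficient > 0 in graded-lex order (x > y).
(a) deg p = 2. A generic line meets the curve in up to 2 points.
(b) Reading off the gridlines: no x-intercept at any integer in the box.
(c) Assembling these constraints gives the stated polynomial.

3*x^2 - 2*y^2 + 2*x - 2*y + 1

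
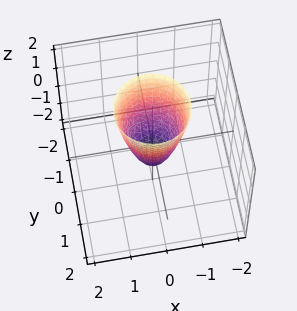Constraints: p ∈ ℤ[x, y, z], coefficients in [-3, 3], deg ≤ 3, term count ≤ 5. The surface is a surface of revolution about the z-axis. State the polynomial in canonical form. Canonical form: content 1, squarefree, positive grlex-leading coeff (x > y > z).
First, deg p = 2. The shape is more complex than any degree-1 surface.
Next, symmetry: every cross-section ⟂ z is a circle, so x, y appear only via x² + y².
Next, reading off the gridlines: it meets the z-axis at z = -1 (among the integer gridlines); a circular section at z = 0 has radius between 0 and 1.
Finally, putting this together gives p.

3*x^2 + 3*y^2 - z - 1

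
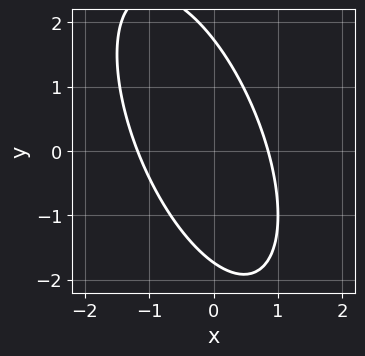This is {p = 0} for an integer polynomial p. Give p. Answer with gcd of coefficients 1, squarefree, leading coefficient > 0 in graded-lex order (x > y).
3*x^2 + 2*x*y + y^2 + x - 3

First, degree: a generic line meets the curve in up to 2 points, so deg p = 2.
Finally, putting this together gives p.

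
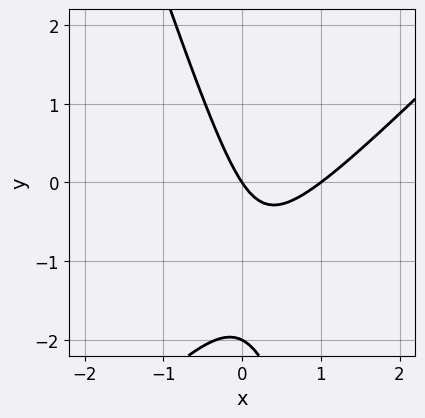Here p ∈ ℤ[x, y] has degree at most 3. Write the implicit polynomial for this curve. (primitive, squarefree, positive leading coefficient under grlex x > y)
First, degree: a generic line meets the curve in up to 2 points, so deg p = 2.
Then, reading off the gridlines: the x-axis gridline crossings are at x ∈ {0, 1}; among the integer gridlines, it crosses the y-axis at y ∈ {-2, 0}.
Finally, fitting integer coefficients to these (and the overall shape) gives p.

3*x^2 - 2*x*y - y^2 - 3*x - 2*y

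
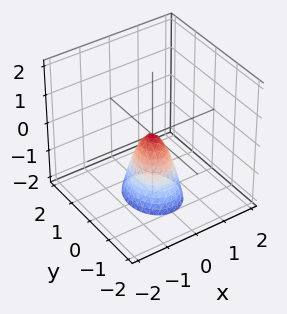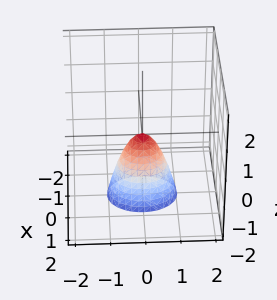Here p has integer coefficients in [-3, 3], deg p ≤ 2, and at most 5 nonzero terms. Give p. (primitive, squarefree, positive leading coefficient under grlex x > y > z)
3*x^2 + 2*y^2 + z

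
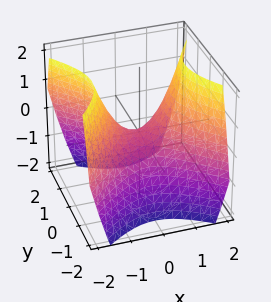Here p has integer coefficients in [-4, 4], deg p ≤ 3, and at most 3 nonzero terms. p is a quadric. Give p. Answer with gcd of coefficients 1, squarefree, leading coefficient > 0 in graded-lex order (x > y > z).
x^2 - y^2 - z

First, deg p = 2.
Then, symmetries: it's symmetric under y → −y, forcing even powers of y; the x ↦ −x reflection is a symmetry, so x appears only in even powers.
Next, reading off the gridlines: one x-axis crossing is at x = 0; it meets the y-axis at y = 0 (among the integer gridlines); it crosses the z-axis at the gridline z = 0.
Finally, solving for integer coefficients yields p as stated.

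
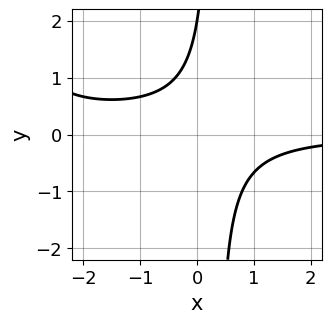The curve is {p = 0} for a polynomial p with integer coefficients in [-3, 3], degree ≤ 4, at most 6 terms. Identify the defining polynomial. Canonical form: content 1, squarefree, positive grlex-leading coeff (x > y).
1. Degree: the shape is more complex than any degree-2 curve, so deg p = 3.
2. From the axis intercepts and sections: the curve avoids every integer x-axis point in the box; one y-axis crossing is at y = 2.
3. Fitting integer coefficients to these (and the overall shape) gives p.

x^2*y + 3*x*y - y + 2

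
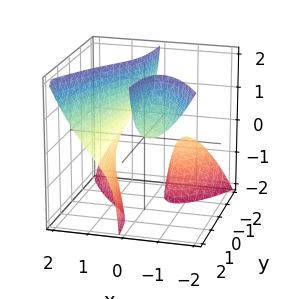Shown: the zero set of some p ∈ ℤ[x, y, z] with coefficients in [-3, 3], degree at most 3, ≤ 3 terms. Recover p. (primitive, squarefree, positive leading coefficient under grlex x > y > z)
3*x^3 - 3*x*y*z - 2

1. I count 3 distinct pieces. They look like related sheets of one shape, so recover p as a whole.
2. The degree is 3 — the shape is more complex than any degree-2 surface.
3. Against the integer gridlines: the surface avoids every integer z-axis point in the box; no y-intercept at any integer in the box.
4. Solving for integer coefficients yields p as stated.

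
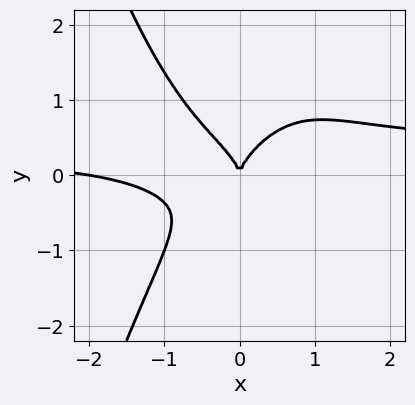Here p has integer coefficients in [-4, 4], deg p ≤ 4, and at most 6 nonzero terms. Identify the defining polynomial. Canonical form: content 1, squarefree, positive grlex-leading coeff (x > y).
(a) deg p = 4. No degree-3 curve has this shape.
(b) Observable constraints: among the integer gridlines, it crosses the x-axis at x ∈ {-2, 0}; it meets the y-axis at y = 0 (among the integer gridlines).
(c) The integer polynomial consistent with all of this is the stated p.

3*x^3*y - x^3 + 2*y^3 - 2*x^2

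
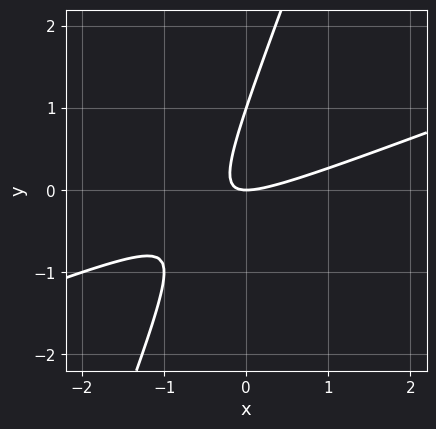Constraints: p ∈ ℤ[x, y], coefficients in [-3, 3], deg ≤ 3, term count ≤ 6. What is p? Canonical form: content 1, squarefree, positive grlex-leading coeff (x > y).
Degree: a generic line meets the curve in up to 2 points, so deg p = 2.
From the visible intercepts: among the integer gridlines, it crosses the y-axis at y ∈ {0, 1}; it meets the x-axis at x = 0 (among the integer gridlines).
Fitting integer coefficients to these (and the overall shape) gives p.

x^2 - 3*x*y + y^2 - y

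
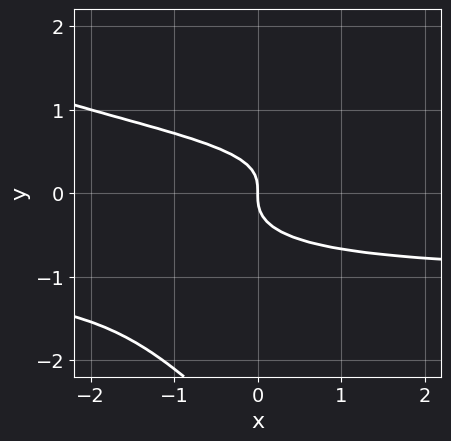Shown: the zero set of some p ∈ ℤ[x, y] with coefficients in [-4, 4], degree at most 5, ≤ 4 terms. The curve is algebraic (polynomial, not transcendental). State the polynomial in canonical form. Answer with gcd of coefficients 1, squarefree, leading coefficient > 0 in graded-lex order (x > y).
x*y^3 + y^4 + 3*y^3 + x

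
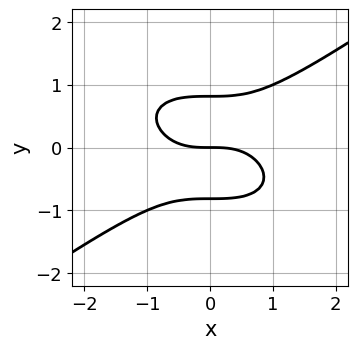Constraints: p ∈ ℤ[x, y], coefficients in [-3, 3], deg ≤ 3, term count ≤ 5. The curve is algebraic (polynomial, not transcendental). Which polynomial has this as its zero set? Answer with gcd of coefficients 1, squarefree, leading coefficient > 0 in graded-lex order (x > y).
x^3 - 3*y^3 + 2*y

The degree is 3 — no degree-2 curve has this shape.
Against the integer gridlines: it crosses the x-axis at the gridline x = 0; one y-axis crossing is at y = 0.
Putting this together gives p.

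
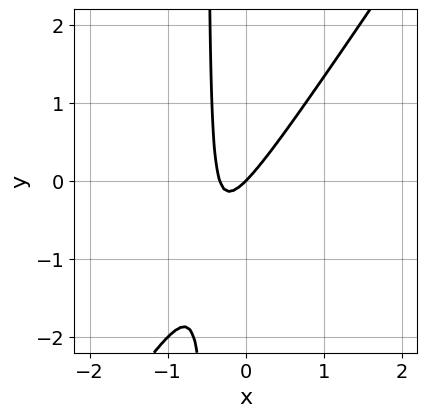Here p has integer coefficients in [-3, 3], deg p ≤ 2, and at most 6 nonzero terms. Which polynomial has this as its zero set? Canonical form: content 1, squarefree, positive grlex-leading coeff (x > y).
Degree: the shape is more complex than any degree-1 curve, so deg p = 2.
From the axis intercepts and sections: it meets the y-axis at y = 0 (among the integer gridlines); it crosses the x-axis at the gridline x = 0.
These observations pin down the coefficients.

3*x^2 - 2*x*y + x - y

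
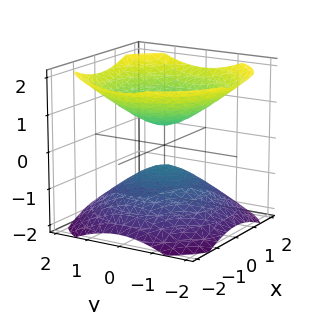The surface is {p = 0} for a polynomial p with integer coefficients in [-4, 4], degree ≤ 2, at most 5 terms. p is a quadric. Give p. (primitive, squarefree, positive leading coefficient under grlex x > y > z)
(a) The picture has 2 separate pieces.
(b) Degree: two separate bowl-shaped sheets opening away from each other; a quadric, so deg p = 2.
(c) Symmetries: rotational symmetry about the z-axis ⇒ p depends on x, y only through x² + y²; mirror symmetry z ↦ −z ⇒ only even powers of z.
(d) Against the integer gridlines: no y-intercept at any integer in the box; a circular section at z = -1 has radius exactly 1; the surface avoids every integer x-axis point in the box.
(e) Together with the visible shape, these determine p as stated.

2*x^2 + 2*y^2 - 3*z^2 + 1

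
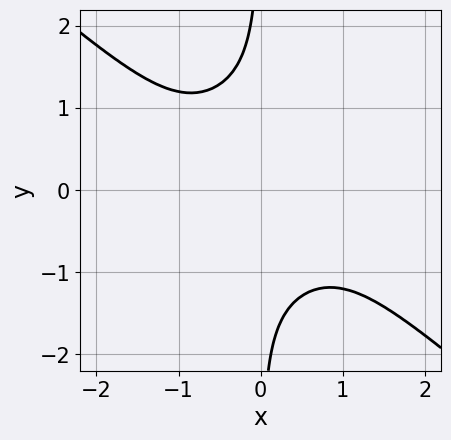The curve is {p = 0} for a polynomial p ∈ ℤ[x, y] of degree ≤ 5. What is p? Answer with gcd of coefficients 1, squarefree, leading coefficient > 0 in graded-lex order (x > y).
x^4 - x^3*y + 3*x*y^3 + 3

1. The degree is 4 — the shape is more complex than any degree-3 curve.
2. From the visible intercepts: no x-intercept at any integer in the box; it misses every integer gridline on the y-axis.
3. Together with the visible shape, these determine p as stated.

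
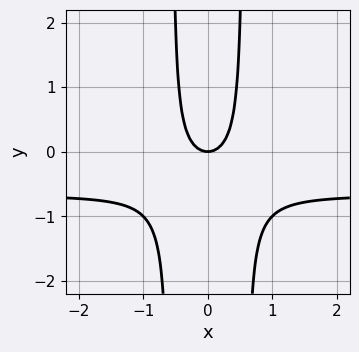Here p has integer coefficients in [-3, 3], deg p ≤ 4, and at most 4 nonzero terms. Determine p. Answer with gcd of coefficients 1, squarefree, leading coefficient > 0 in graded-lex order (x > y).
(a) The degree is 3 — the shape is more complex than any degree-2 curve.
(b) Symmetries: mirror symmetry x ↦ −x ⇒ only even powers of x.
(c) From the visible intercepts: it meets the y-axis at y = 0 (among the integer gridlines); it meets the x-axis at x = 0 (among the integer gridlines).
(d) Assembling these constraints gives the stated polynomial.

3*x^2*y + 2*x^2 - y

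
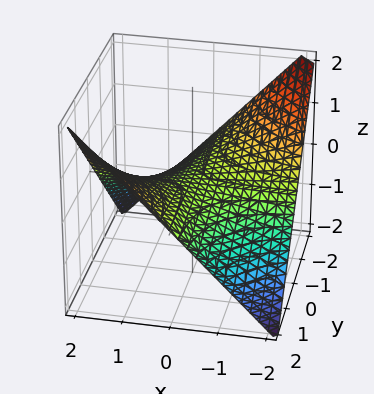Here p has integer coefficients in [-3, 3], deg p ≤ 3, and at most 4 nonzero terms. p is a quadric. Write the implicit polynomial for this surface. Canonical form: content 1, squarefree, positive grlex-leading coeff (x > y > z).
x*y - 2*z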